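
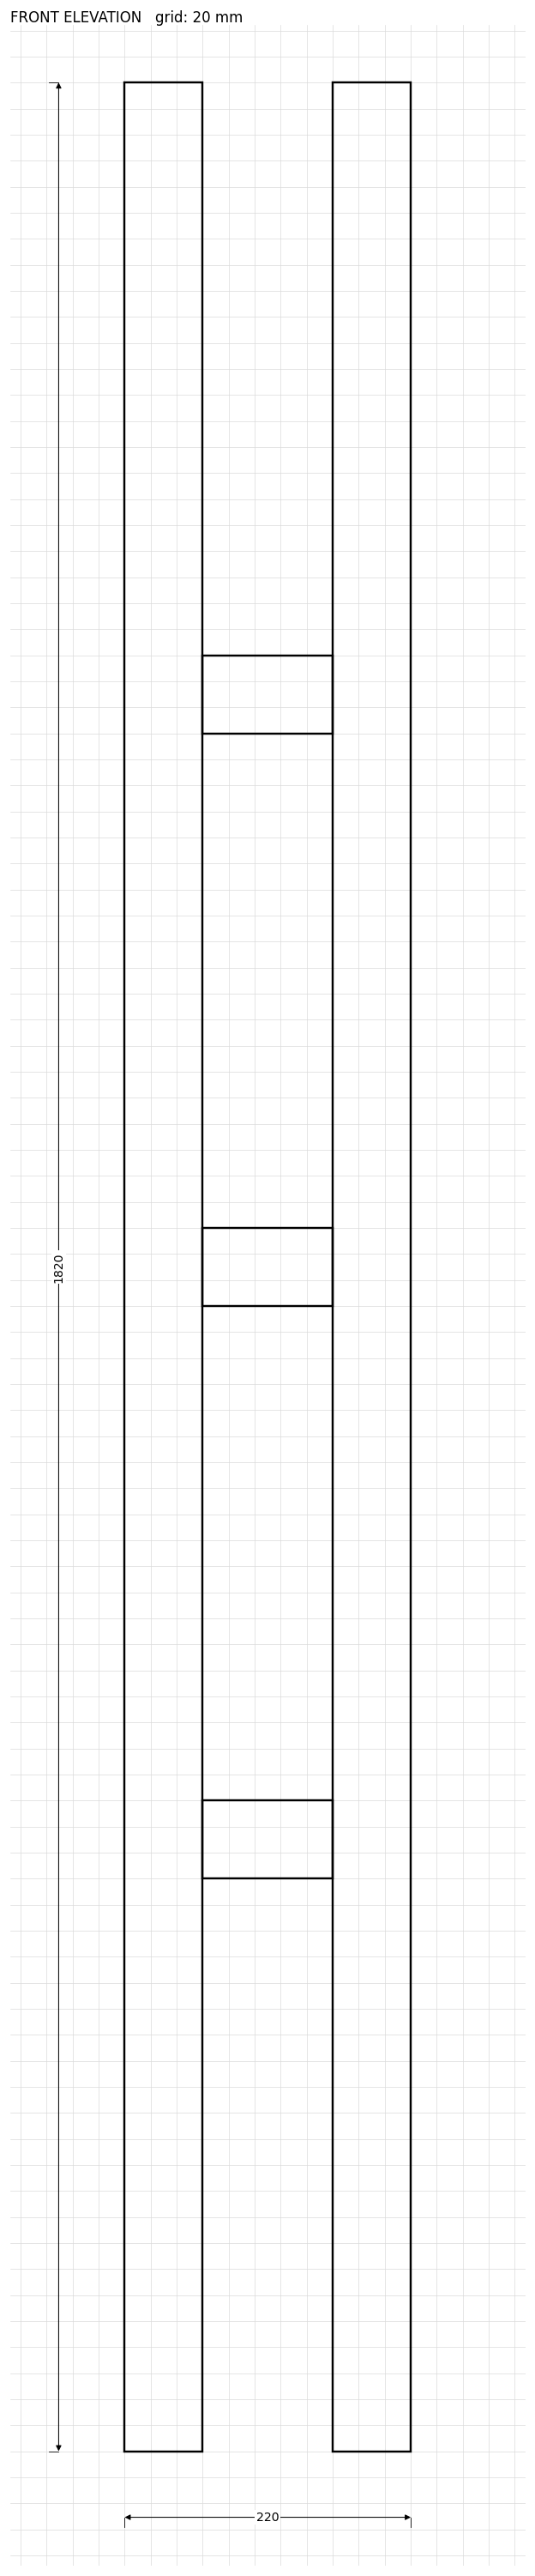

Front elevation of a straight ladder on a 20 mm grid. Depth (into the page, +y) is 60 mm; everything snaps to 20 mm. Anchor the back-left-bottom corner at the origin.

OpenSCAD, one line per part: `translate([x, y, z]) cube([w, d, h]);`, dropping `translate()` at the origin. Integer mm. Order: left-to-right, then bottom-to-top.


cube([60, 60, 1820]);
translate([60, 0, 440]) cube([100, 60, 60]);
translate([60, 0, 880]) cube([100, 60, 60]);
translate([60, 0, 1320]) cube([100, 60, 60]);
translate([160, 0, 0]) cube([60, 60, 1820]);


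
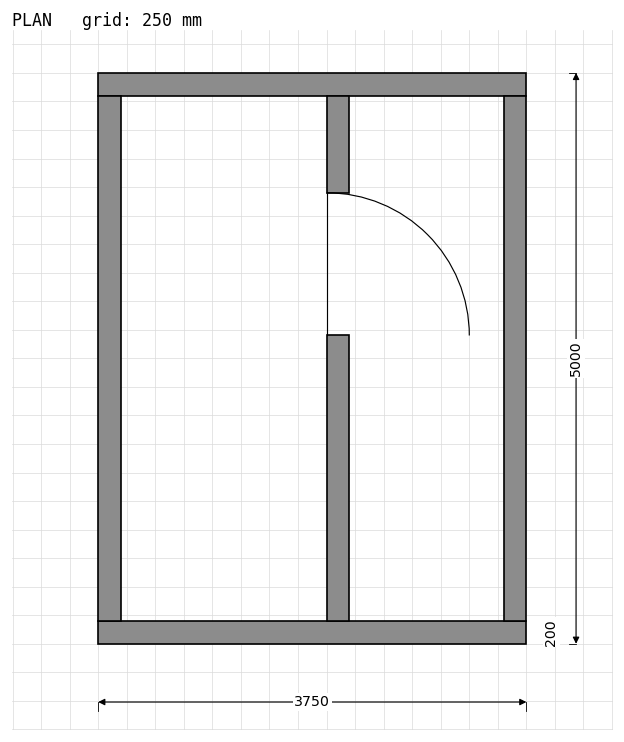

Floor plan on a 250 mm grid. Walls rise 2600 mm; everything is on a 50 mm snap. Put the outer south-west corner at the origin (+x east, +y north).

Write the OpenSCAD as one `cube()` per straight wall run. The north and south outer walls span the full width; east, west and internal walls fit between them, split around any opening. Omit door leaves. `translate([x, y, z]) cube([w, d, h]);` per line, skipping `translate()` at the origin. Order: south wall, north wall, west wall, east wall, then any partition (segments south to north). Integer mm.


cube([3750, 200, 2600]);
translate([0, 4800, 0]) cube([3750, 200, 2600]);
translate([0, 200, 0]) cube([200, 4600, 2600]);
translate([3550, 200, 0]) cube([200, 4600, 2600]);
translate([2000, 200, 0]) cube([200, 2500, 2600]);
translate([2000, 3950, 0]) cube([200, 850, 2600]);


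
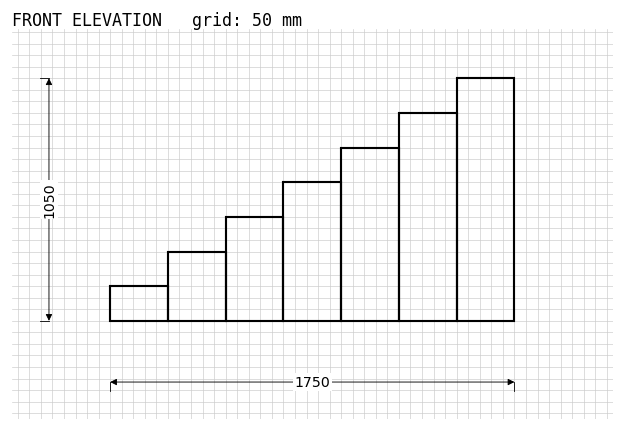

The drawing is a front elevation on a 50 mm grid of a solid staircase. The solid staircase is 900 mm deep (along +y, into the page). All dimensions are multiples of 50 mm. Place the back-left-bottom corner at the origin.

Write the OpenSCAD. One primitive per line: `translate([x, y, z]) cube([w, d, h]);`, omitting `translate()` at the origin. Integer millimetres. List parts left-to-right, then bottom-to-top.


cube([250, 900, 150]);
translate([250, 0, 0]) cube([250, 900, 300]);
translate([500, 0, 0]) cube([250, 900, 450]);
translate([750, 0, 0]) cube([250, 900, 600]);
translate([1000, 0, 0]) cube([250, 900, 750]);
translate([1250, 0, 0]) cube([250, 900, 900]);
translate([1500, 0, 0]) cube([250, 900, 1050]);


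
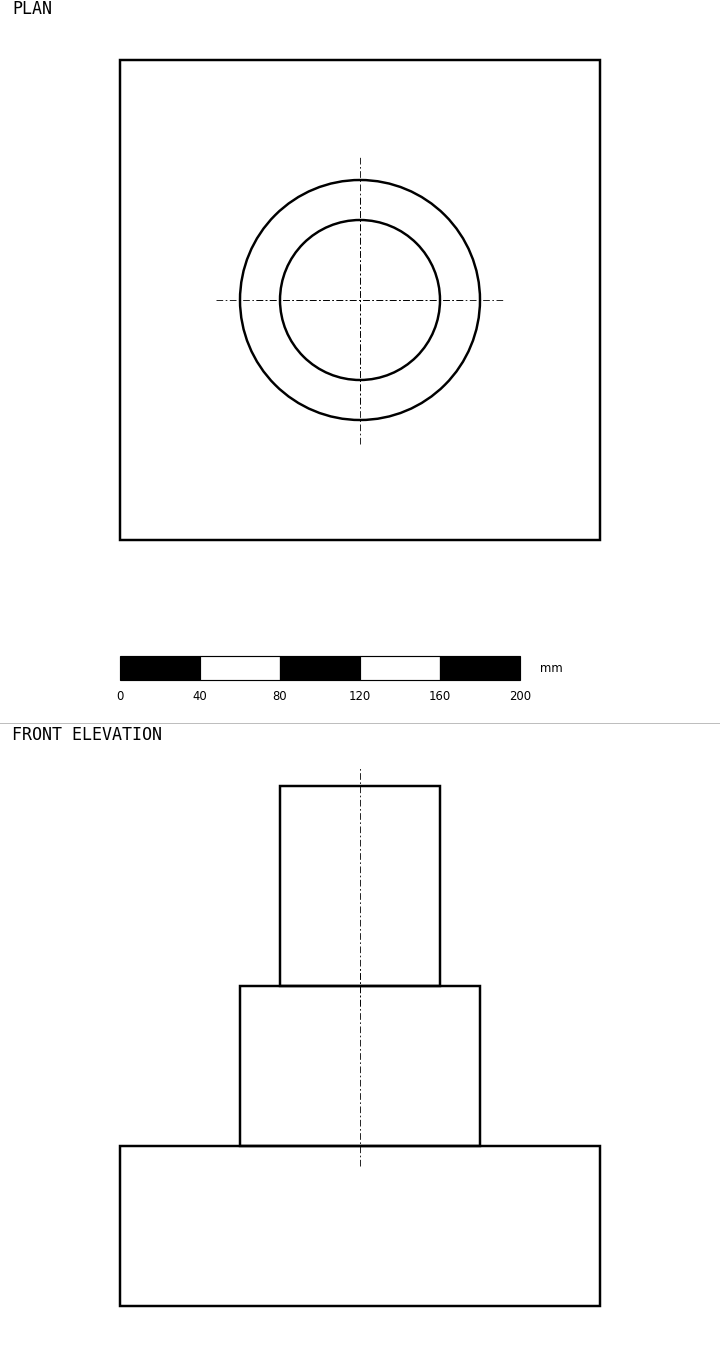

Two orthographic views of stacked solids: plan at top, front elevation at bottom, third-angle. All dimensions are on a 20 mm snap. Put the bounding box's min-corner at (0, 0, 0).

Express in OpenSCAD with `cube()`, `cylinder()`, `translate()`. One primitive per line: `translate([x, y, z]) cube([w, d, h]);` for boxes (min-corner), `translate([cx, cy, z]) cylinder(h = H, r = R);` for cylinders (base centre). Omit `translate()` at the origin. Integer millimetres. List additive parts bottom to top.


cube([240, 240, 80]);
translate([120, 120, 80]) cylinder(h = 80, r = 60);
translate([120, 120, 160]) cylinder(h = 100, r = 40);


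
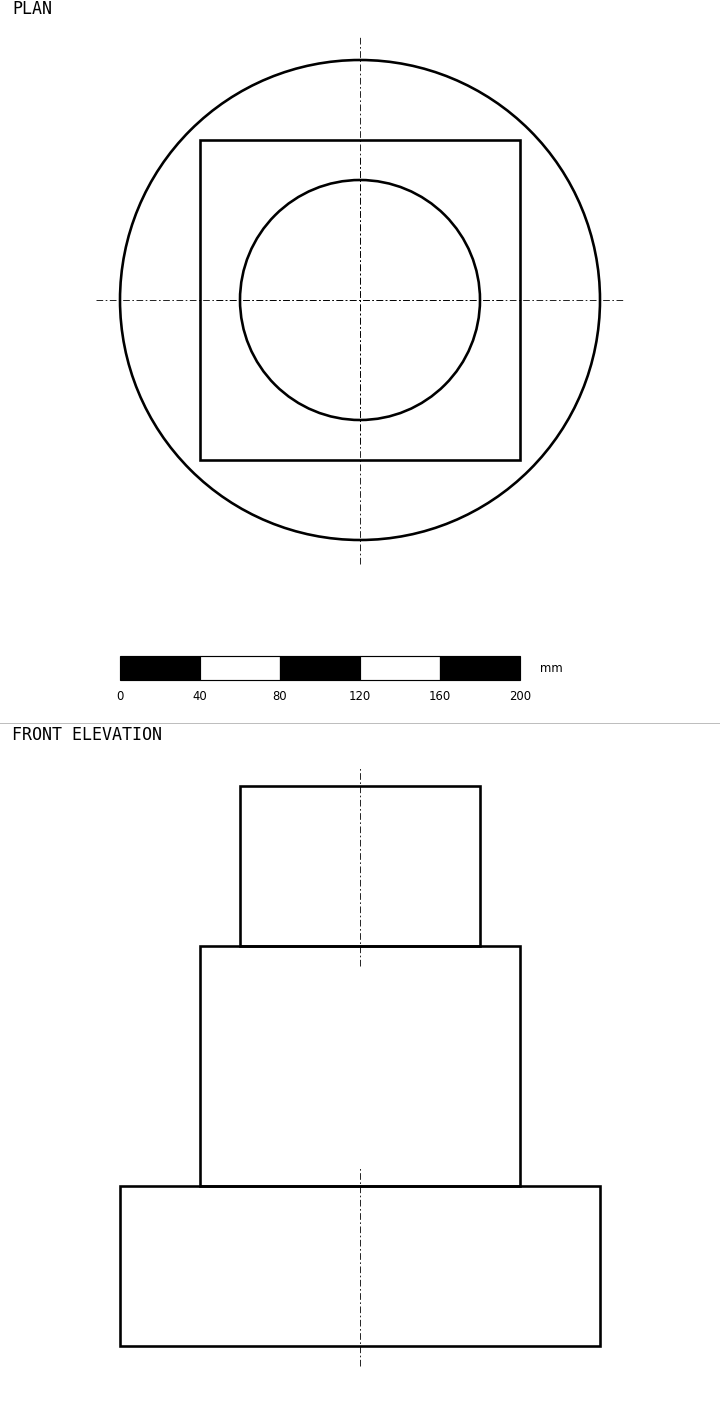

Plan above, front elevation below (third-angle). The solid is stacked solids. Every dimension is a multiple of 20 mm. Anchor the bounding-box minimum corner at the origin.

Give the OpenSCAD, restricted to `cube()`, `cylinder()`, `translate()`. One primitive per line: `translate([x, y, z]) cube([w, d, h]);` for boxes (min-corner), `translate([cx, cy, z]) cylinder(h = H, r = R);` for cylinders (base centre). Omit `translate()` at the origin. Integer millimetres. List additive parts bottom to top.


translate([120, 120, 0]) cylinder(h = 80, r = 120);
translate([40, 40, 80]) cube([160, 160, 120]);
translate([120, 120, 200]) cylinder(h = 80, r = 60);


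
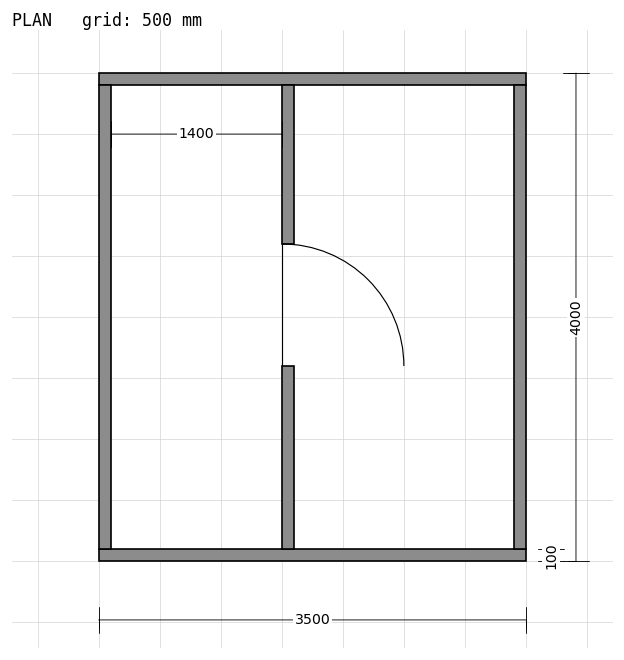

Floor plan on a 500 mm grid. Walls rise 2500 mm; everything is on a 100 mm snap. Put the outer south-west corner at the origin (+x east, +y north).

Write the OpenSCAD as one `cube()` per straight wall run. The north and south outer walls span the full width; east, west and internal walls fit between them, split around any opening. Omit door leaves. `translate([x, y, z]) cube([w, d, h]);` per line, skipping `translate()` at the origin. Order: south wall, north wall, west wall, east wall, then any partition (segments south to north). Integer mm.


cube([3500, 100, 2500]);
translate([0, 3900, 0]) cube([3500, 100, 2500]);
translate([0, 100, 0]) cube([100, 3800, 2500]);
translate([3400, 100, 0]) cube([100, 3800, 2500]);
translate([1500, 100, 0]) cube([100, 1500, 2500]);
translate([1500, 2600, 0]) cube([100, 1300, 2500]);


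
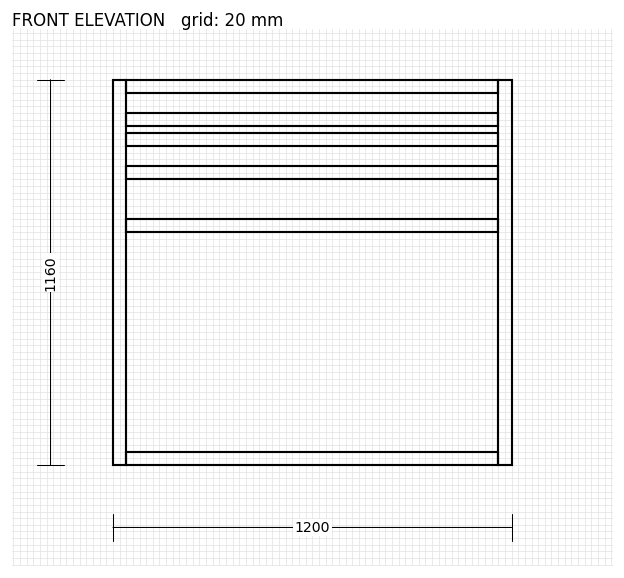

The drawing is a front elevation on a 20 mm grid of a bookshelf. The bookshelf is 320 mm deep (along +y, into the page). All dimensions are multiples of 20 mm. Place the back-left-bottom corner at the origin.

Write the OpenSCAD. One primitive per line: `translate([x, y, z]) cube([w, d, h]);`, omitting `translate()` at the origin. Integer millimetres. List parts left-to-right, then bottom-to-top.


cube([40, 320, 1160]);
translate([40, 0, 0]) cube([1120, 320, 40]);
translate([40, 0, 700]) cube([1120, 320, 40]);
translate([40, 0, 860]) cube([1120, 320, 40]);
translate([40, 0, 960]) cube([1120, 320, 40]);
translate([40, 0, 1020]) cube([1120, 320, 40]);
translate([40, 0, 1120]) cube([1120, 320, 40]);
translate([1160, 0, 0]) cube([40, 320, 1160]);


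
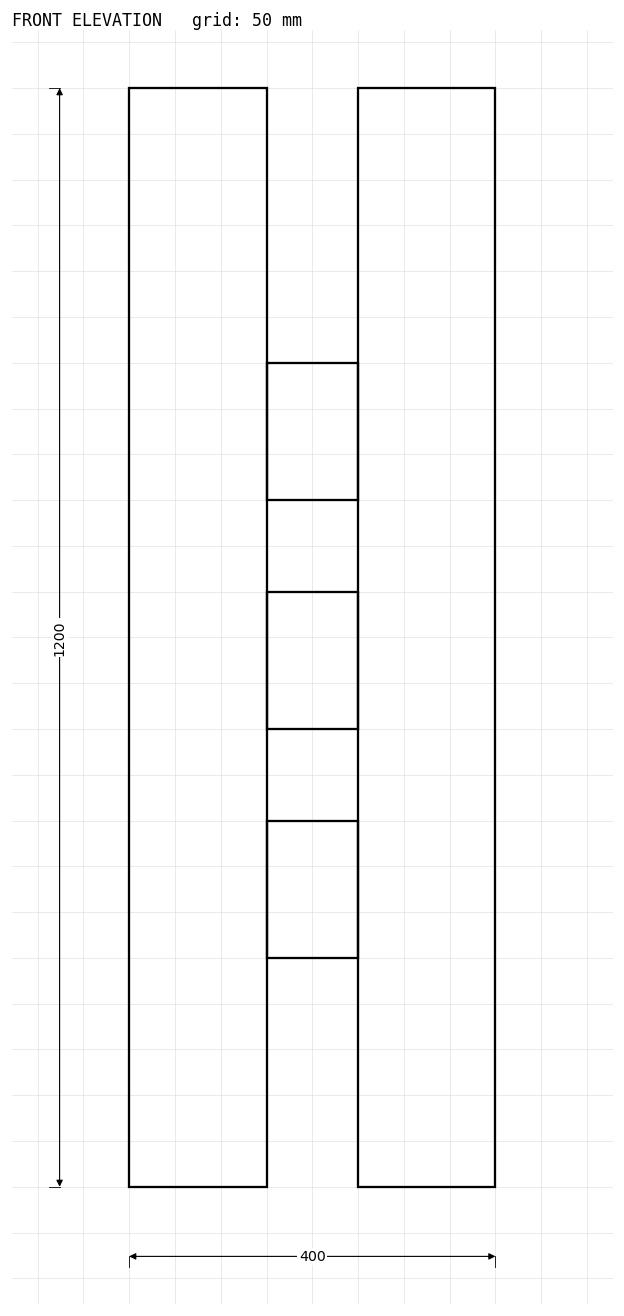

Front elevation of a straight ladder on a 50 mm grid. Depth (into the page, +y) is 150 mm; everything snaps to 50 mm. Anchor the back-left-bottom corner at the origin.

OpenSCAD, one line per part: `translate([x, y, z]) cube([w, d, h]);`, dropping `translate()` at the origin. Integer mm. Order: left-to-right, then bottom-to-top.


cube([150, 150, 1200]);
translate([150, 0, 250]) cube([100, 150, 150]);
translate([150, 0, 500]) cube([100, 150, 150]);
translate([150, 0, 750]) cube([100, 150, 150]);
translate([250, 0, 0]) cube([150, 150, 1200]);


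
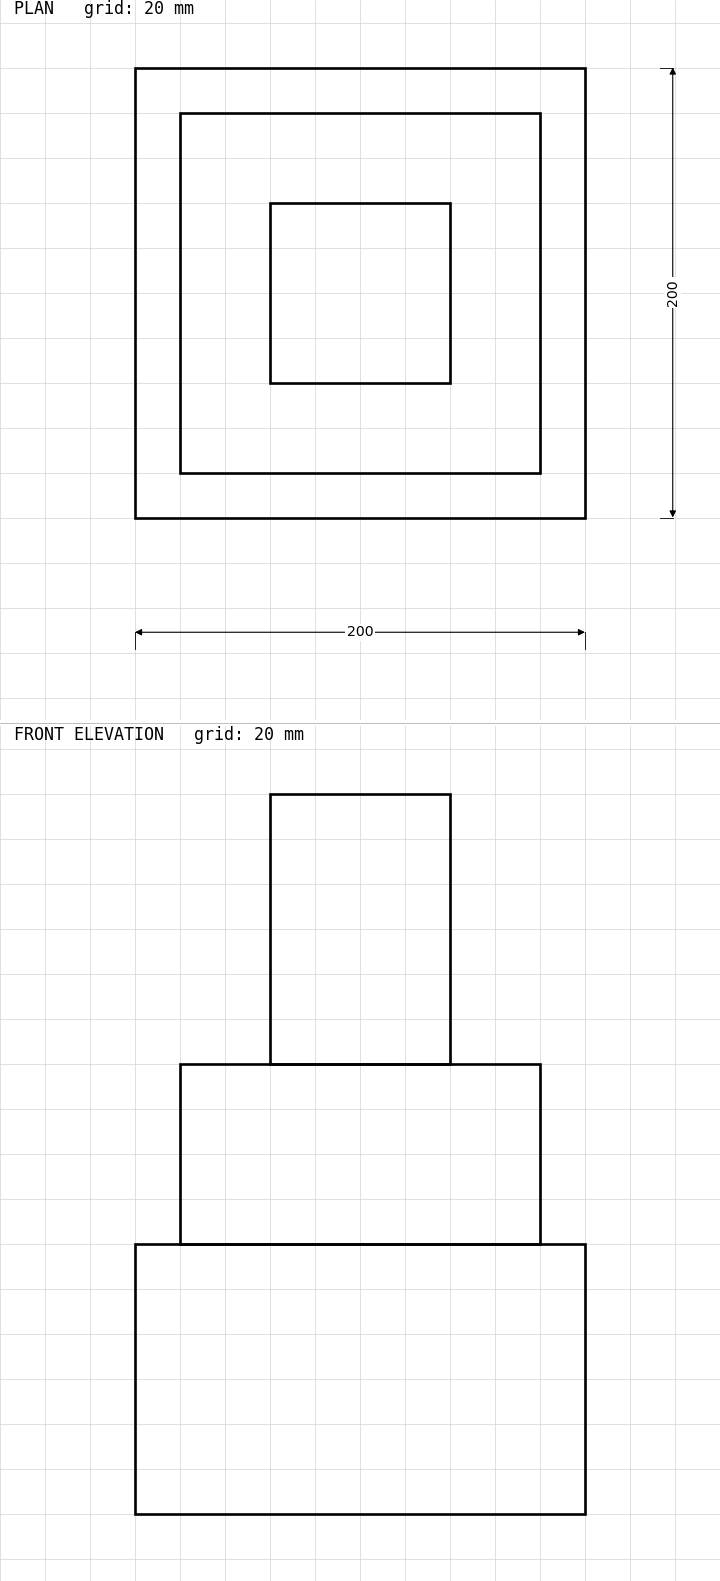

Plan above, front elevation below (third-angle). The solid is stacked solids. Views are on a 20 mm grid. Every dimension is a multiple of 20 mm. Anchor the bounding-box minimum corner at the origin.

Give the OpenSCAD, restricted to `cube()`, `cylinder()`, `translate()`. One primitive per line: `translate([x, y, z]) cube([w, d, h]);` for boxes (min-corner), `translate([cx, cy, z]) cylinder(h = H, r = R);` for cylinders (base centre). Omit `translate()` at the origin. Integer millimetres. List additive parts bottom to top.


cube([200, 200, 120]);
translate([20, 20, 120]) cube([160, 160, 80]);
translate([60, 60, 200]) cube([80, 80, 120]);


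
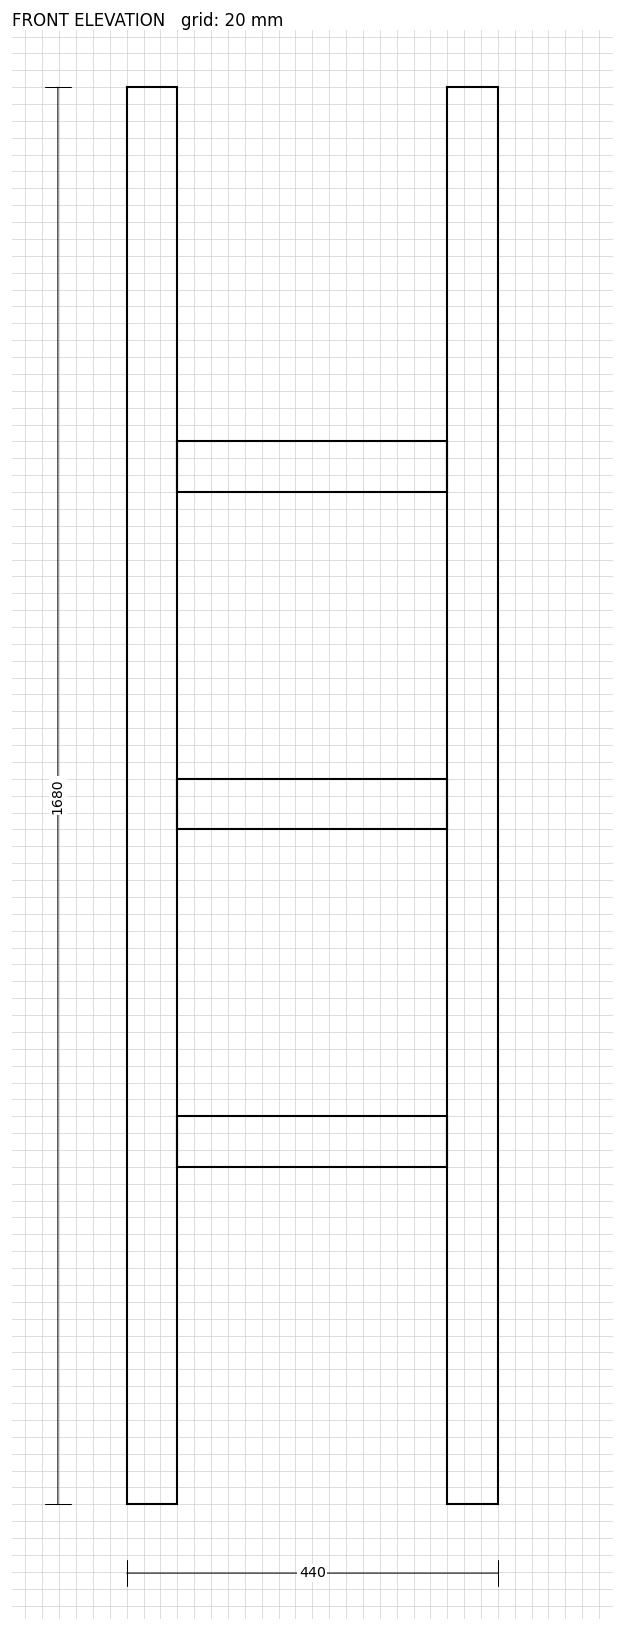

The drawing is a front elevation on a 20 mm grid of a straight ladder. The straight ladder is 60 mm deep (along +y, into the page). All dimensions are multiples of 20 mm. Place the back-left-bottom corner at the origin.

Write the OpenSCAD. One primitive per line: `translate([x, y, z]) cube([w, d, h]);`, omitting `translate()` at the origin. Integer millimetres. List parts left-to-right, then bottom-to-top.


cube([60, 60, 1680]);
translate([60, 0, 400]) cube([320, 60, 60]);
translate([60, 0, 800]) cube([320, 60, 60]);
translate([60, 0, 1200]) cube([320, 60, 60]);
translate([380, 0, 0]) cube([60, 60, 1680]);


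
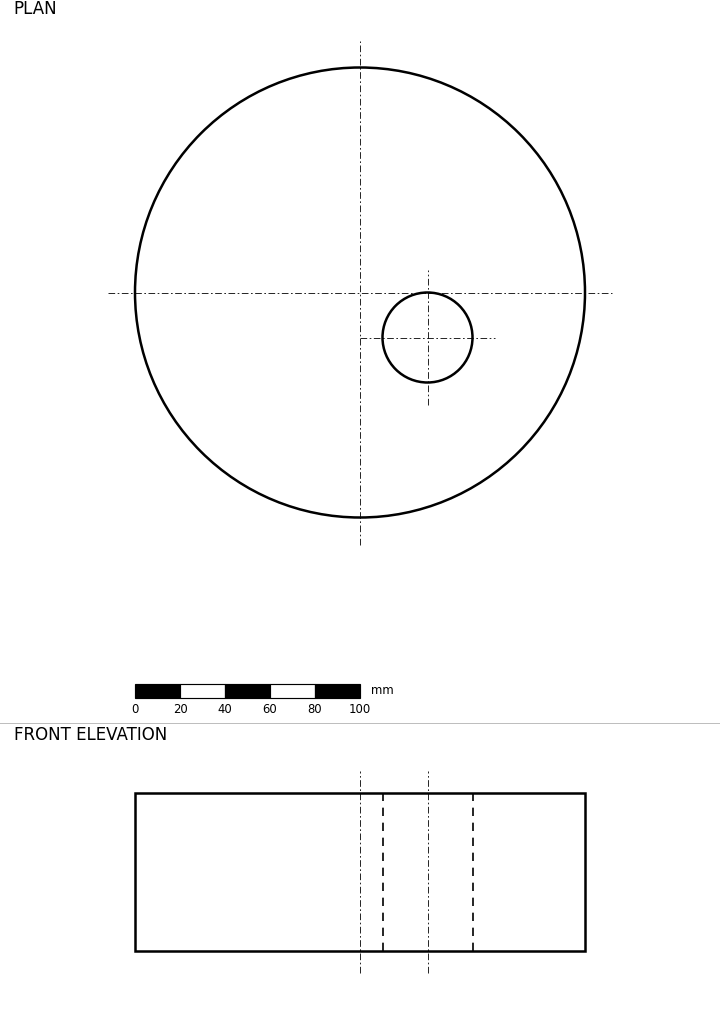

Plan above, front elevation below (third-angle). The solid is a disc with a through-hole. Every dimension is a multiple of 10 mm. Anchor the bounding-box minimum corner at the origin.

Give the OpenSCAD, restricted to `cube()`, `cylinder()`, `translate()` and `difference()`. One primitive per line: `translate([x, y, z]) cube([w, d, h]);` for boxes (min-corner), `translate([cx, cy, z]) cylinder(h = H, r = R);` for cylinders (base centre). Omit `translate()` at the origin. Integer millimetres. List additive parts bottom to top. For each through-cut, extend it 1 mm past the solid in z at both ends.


difference() {
  translate([100, 100, 0]) cylinder(h = 70, r = 100);
  translate([130, 80, -1]) cylinder(h = 72, r = 20);
}


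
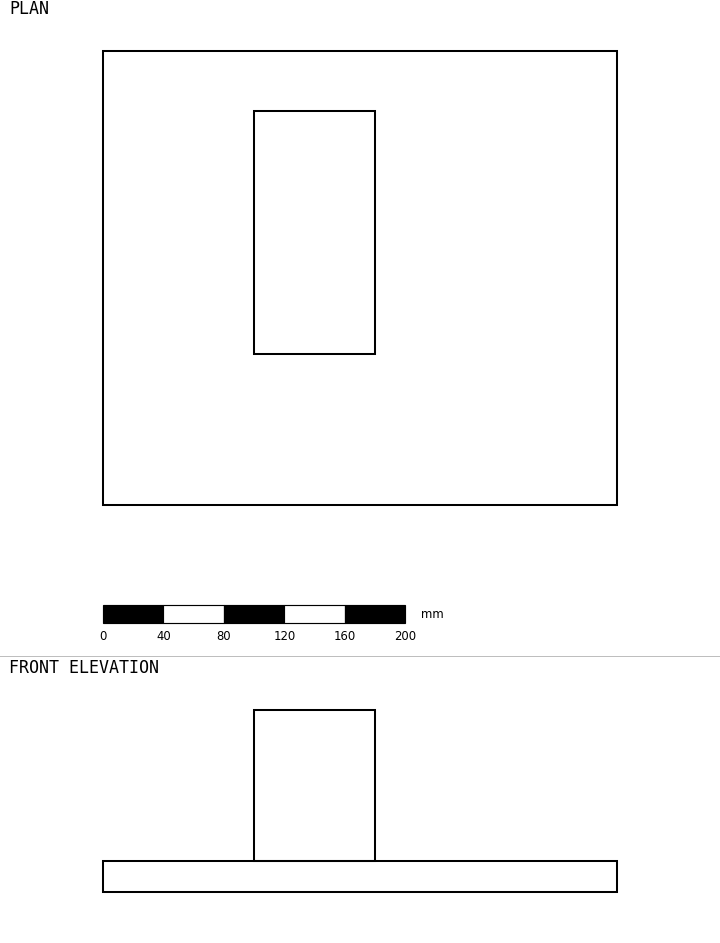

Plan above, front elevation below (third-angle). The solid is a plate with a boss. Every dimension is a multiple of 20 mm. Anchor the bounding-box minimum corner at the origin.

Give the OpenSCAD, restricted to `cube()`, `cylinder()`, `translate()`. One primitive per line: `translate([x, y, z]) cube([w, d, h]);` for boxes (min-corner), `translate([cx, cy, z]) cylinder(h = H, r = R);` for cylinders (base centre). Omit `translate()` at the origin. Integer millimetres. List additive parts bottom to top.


cube([340, 300, 20]);
translate([100, 100, 20]) cube([80, 160, 100]);


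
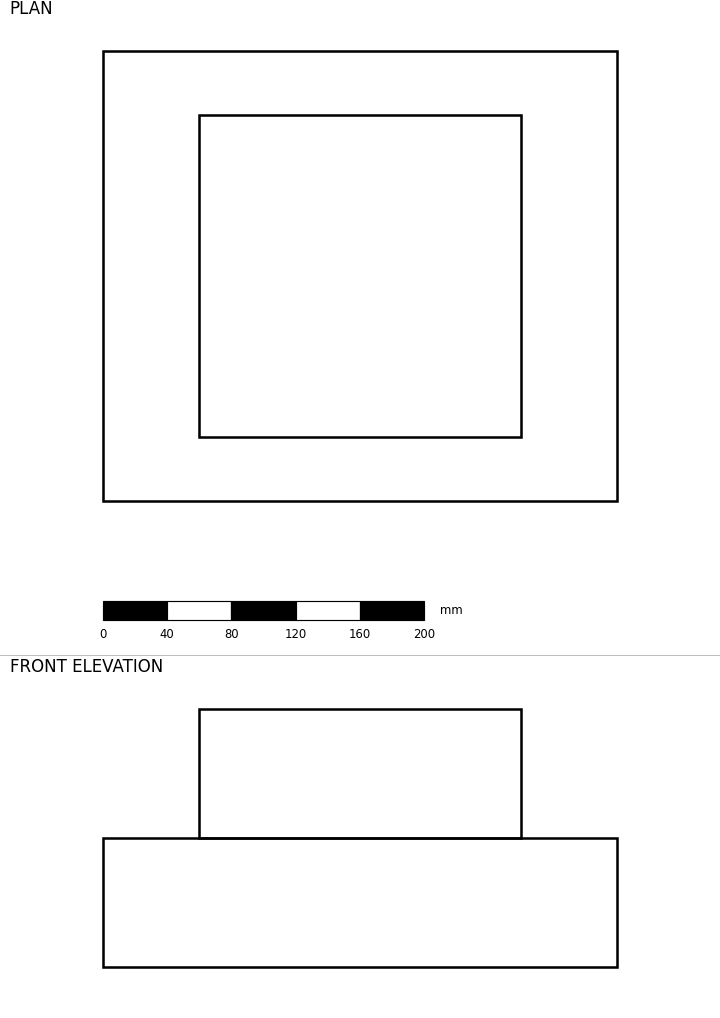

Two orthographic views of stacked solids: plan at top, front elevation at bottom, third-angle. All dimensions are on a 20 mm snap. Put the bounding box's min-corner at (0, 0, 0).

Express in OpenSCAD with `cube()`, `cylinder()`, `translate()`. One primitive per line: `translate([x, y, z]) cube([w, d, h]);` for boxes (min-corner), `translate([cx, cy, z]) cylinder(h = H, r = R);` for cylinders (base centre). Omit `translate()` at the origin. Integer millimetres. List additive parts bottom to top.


cube([320, 280, 80]);
translate([60, 40, 80]) cube([200, 200, 80]);


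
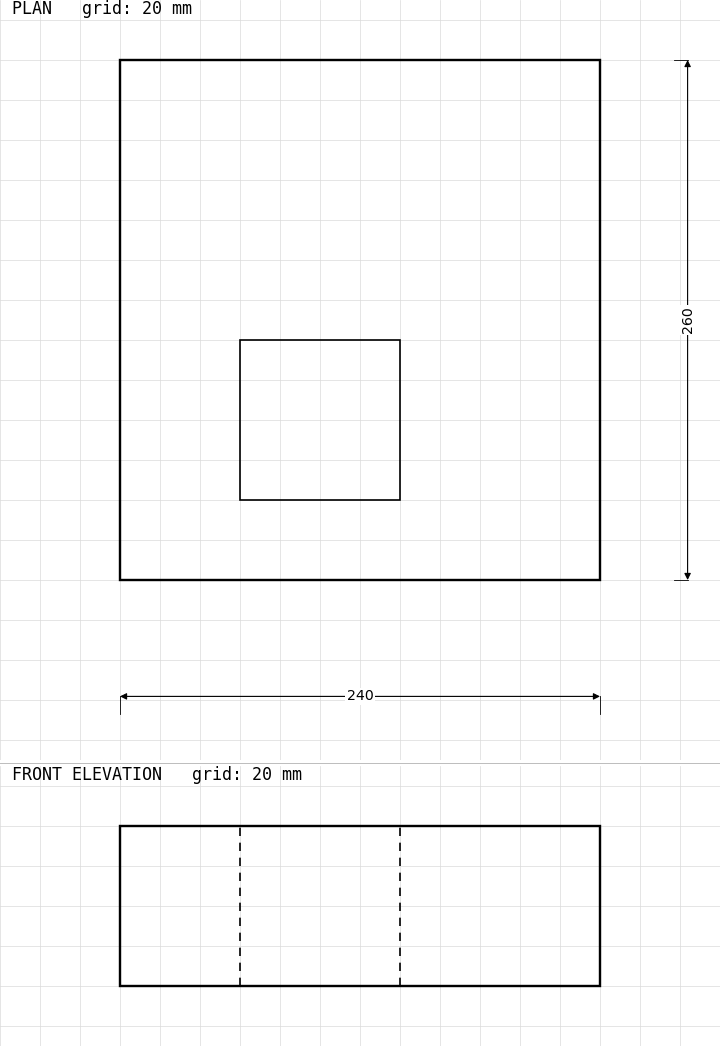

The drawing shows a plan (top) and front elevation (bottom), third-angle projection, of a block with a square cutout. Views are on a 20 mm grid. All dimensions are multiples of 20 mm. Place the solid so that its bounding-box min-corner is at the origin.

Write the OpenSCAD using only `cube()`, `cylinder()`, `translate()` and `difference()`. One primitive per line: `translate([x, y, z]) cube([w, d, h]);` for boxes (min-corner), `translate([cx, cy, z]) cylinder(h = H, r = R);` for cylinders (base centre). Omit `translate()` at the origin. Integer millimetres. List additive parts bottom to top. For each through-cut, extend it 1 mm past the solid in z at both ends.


difference() {
  cube([240, 260, 80]);
  translate([60, 40, -1]) cube([80, 80, 82]);
}


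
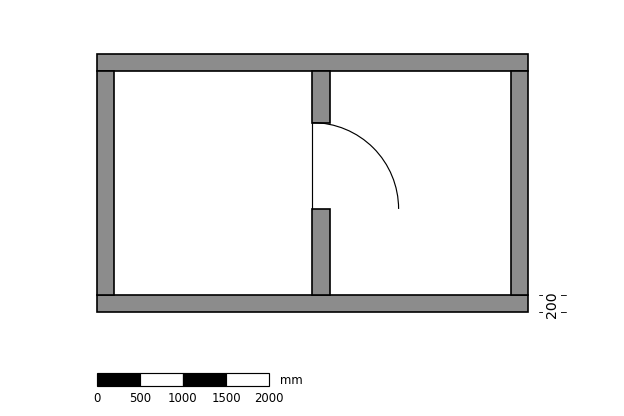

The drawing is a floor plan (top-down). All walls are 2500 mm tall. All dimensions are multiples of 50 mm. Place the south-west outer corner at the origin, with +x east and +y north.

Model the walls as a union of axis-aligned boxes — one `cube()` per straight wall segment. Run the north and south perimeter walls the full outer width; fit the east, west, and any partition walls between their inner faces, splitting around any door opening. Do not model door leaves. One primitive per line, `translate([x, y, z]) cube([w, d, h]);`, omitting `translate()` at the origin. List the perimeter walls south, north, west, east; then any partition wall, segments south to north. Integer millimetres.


cube([5000, 200, 2500]);
translate([0, 2800, 0]) cube([5000, 200, 2500]);
translate([0, 200, 0]) cube([200, 2600, 2500]);
translate([4800, 200, 0]) cube([200, 2600, 2500]);
translate([2500, 200, 0]) cube([200, 1000, 2500]);
translate([2500, 2200, 0]) cube([200, 600, 2500]);


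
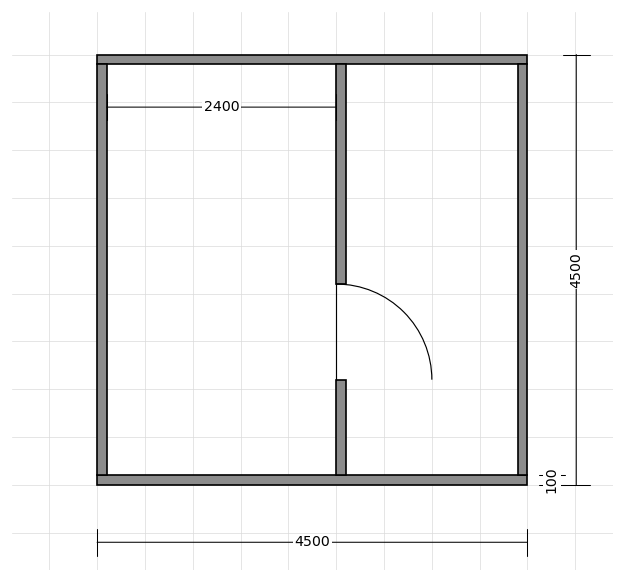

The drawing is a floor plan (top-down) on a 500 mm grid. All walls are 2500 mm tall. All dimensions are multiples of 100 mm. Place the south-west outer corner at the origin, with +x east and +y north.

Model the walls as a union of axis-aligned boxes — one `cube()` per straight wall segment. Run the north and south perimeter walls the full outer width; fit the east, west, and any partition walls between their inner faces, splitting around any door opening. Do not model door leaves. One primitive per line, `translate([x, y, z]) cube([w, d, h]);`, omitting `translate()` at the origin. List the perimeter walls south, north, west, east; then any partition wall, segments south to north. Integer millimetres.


cube([4500, 100, 2500]);
translate([0, 4400, 0]) cube([4500, 100, 2500]);
translate([0, 100, 0]) cube([100, 4300, 2500]);
translate([4400, 100, 0]) cube([100, 4300, 2500]);
translate([2500, 100, 0]) cube([100, 1000, 2500]);
translate([2500, 2100, 0]) cube([100, 2300, 2500]);


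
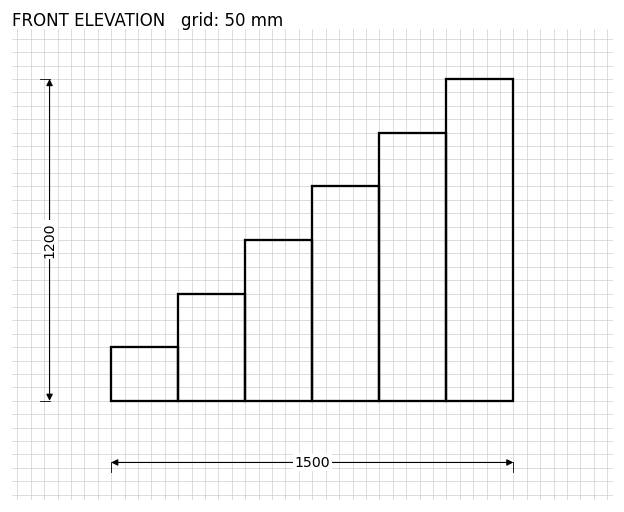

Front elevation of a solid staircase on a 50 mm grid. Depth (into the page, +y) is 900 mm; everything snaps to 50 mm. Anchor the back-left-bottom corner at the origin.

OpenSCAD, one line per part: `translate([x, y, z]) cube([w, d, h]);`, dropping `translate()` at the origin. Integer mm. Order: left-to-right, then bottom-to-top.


cube([250, 900, 200]);
translate([250, 0, 0]) cube([250, 900, 400]);
translate([500, 0, 0]) cube([250, 900, 600]);
translate([750, 0, 0]) cube([250, 900, 800]);
translate([1000, 0, 0]) cube([250, 900, 1000]);
translate([1250, 0, 0]) cube([250, 900, 1200]);


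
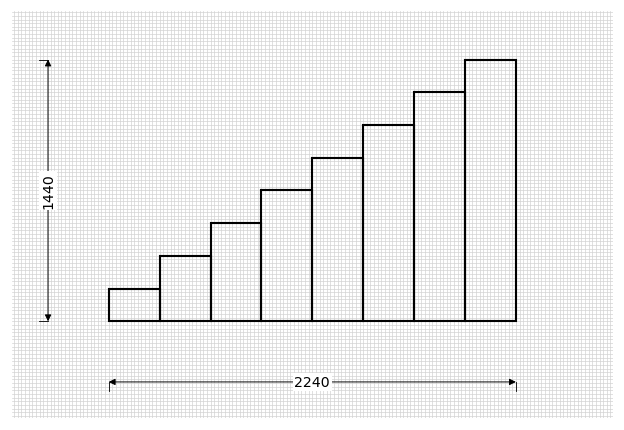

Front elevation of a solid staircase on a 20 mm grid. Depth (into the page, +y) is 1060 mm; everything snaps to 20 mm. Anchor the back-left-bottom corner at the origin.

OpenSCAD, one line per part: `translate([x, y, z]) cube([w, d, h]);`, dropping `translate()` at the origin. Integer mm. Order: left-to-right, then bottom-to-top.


cube([280, 1060, 180]);
translate([280, 0, 0]) cube([280, 1060, 360]);
translate([560, 0, 0]) cube([280, 1060, 540]);
translate([840, 0, 0]) cube([280, 1060, 720]);
translate([1120, 0, 0]) cube([280, 1060, 900]);
translate([1400, 0, 0]) cube([280, 1060, 1080]);
translate([1680, 0, 0]) cube([280, 1060, 1260]);
translate([1960, 0, 0]) cube([280, 1060, 1440]);


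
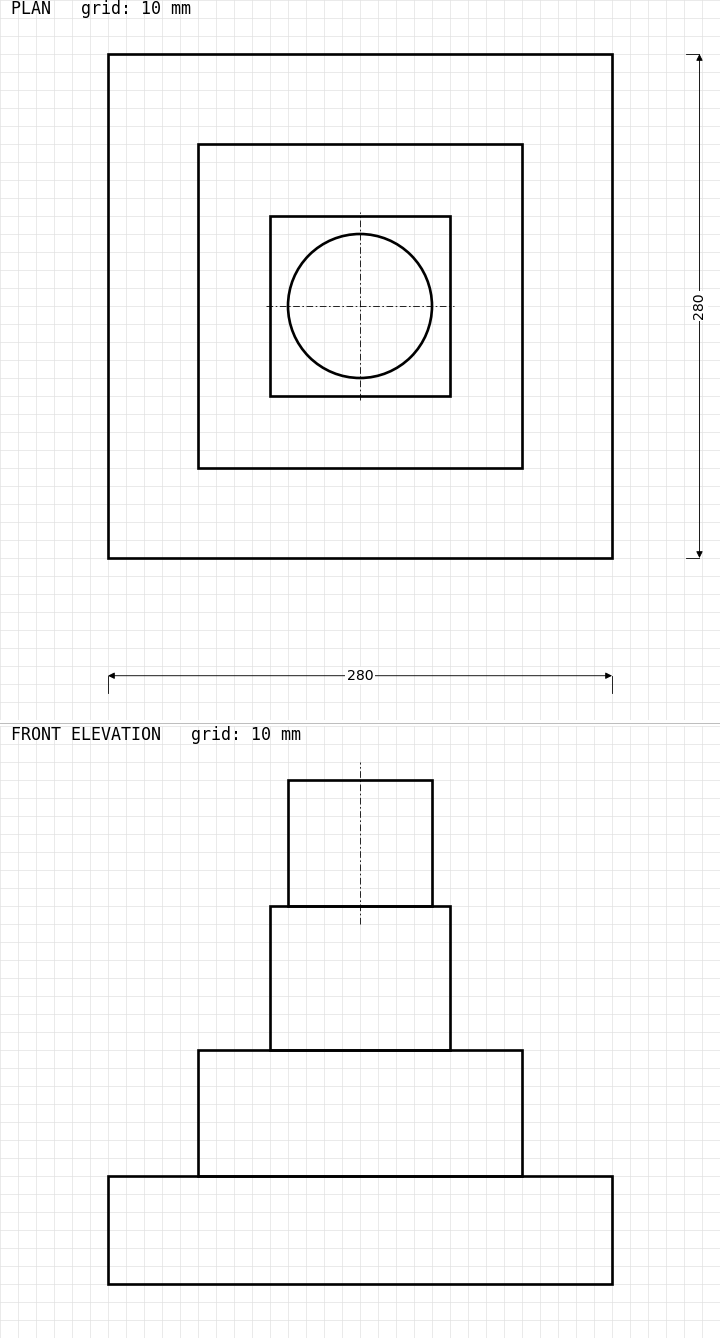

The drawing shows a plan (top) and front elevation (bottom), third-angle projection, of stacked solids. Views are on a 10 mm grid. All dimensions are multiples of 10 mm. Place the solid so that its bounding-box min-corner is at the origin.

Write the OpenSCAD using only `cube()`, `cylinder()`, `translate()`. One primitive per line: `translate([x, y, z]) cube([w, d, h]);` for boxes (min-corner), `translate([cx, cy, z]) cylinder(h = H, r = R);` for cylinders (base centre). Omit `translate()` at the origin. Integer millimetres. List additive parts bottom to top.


cube([280, 280, 60]);
translate([50, 50, 60]) cube([180, 180, 70]);
translate([90, 90, 130]) cube([100, 100, 80]);
translate([140, 140, 210]) cylinder(h = 70, r = 40);


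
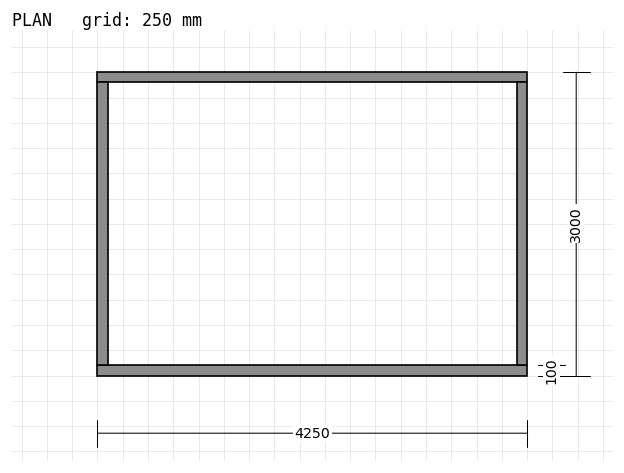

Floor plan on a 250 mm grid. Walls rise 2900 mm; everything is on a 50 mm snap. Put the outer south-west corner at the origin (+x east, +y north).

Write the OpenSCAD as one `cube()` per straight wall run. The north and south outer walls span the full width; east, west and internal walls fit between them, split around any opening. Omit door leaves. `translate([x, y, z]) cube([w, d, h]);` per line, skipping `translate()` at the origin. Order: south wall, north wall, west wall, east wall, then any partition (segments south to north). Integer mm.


cube([4250, 100, 2900]);
translate([0, 2900, 0]) cube([4250, 100, 2900]);
translate([0, 100, 0]) cube([100, 2800, 2900]);
translate([4150, 100, 0]) cube([100, 2800, 2900]);


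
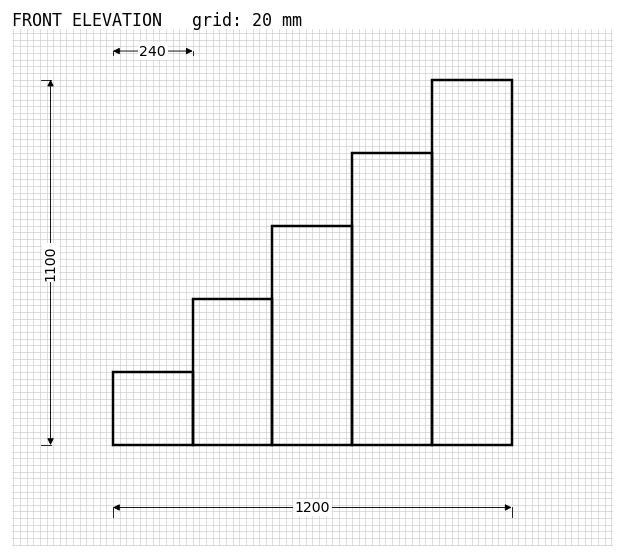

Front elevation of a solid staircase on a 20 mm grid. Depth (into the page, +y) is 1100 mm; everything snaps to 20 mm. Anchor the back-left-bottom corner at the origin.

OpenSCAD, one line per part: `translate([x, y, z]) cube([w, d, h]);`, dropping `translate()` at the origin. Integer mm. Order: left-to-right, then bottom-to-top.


cube([240, 1100, 220]);
translate([240, 0, 0]) cube([240, 1100, 440]);
translate([480, 0, 0]) cube([240, 1100, 660]);
translate([720, 0, 0]) cube([240, 1100, 880]);
translate([960, 0, 0]) cube([240, 1100, 1100]);


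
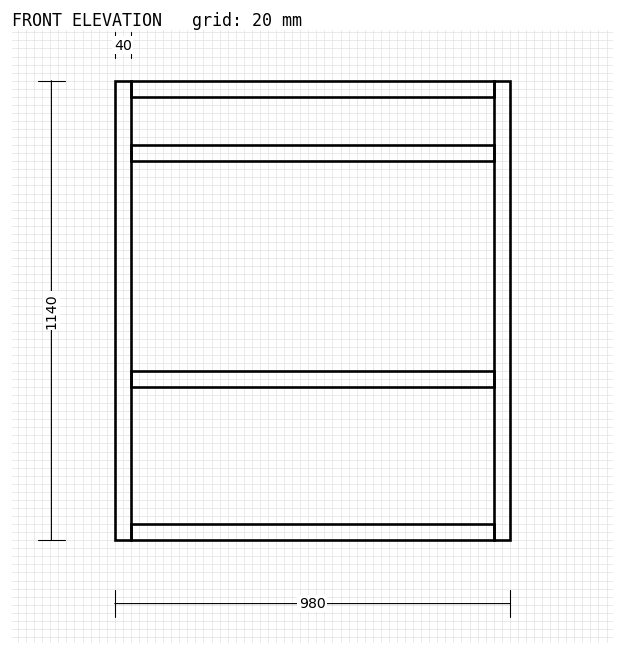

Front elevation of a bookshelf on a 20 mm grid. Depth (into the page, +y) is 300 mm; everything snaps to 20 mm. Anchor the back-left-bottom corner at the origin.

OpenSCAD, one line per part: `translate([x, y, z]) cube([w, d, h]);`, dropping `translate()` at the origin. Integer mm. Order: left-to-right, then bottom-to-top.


cube([40, 300, 1140]);
translate([40, 0, 0]) cube([900, 300, 40]);
translate([40, 0, 380]) cube([900, 300, 40]);
translate([40, 0, 940]) cube([900, 300, 40]);
translate([40, 0, 1100]) cube([900, 300, 40]);
translate([940, 0, 0]) cube([40, 300, 1140]);


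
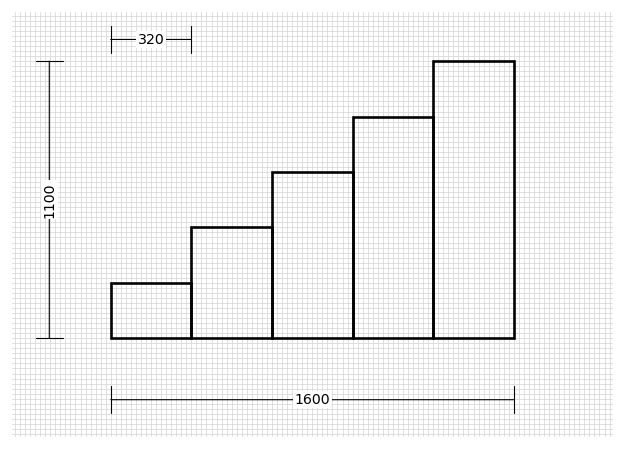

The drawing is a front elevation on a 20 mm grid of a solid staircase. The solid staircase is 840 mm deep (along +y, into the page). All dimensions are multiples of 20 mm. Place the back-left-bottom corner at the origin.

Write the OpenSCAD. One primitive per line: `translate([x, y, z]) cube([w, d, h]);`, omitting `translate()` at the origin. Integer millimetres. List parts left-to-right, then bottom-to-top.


cube([320, 840, 220]);
translate([320, 0, 0]) cube([320, 840, 440]);
translate([640, 0, 0]) cube([320, 840, 660]);
translate([960, 0, 0]) cube([320, 840, 880]);
translate([1280, 0, 0]) cube([320, 840, 1100]);


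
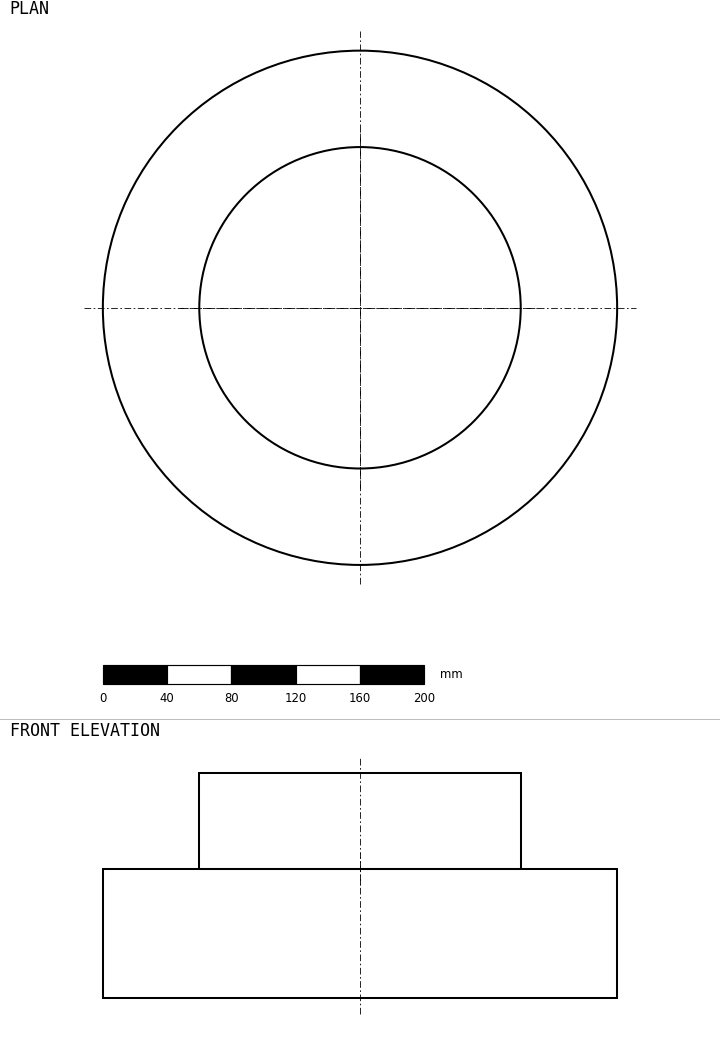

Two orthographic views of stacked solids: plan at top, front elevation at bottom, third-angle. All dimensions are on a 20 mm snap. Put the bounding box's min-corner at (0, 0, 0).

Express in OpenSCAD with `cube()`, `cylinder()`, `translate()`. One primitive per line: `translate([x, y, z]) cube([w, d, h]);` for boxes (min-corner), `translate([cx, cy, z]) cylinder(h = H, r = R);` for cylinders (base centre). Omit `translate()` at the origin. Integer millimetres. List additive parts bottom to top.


translate([160, 160, 0]) cylinder(h = 80, r = 160);
translate([160, 160, 80]) cylinder(h = 60, r = 100);


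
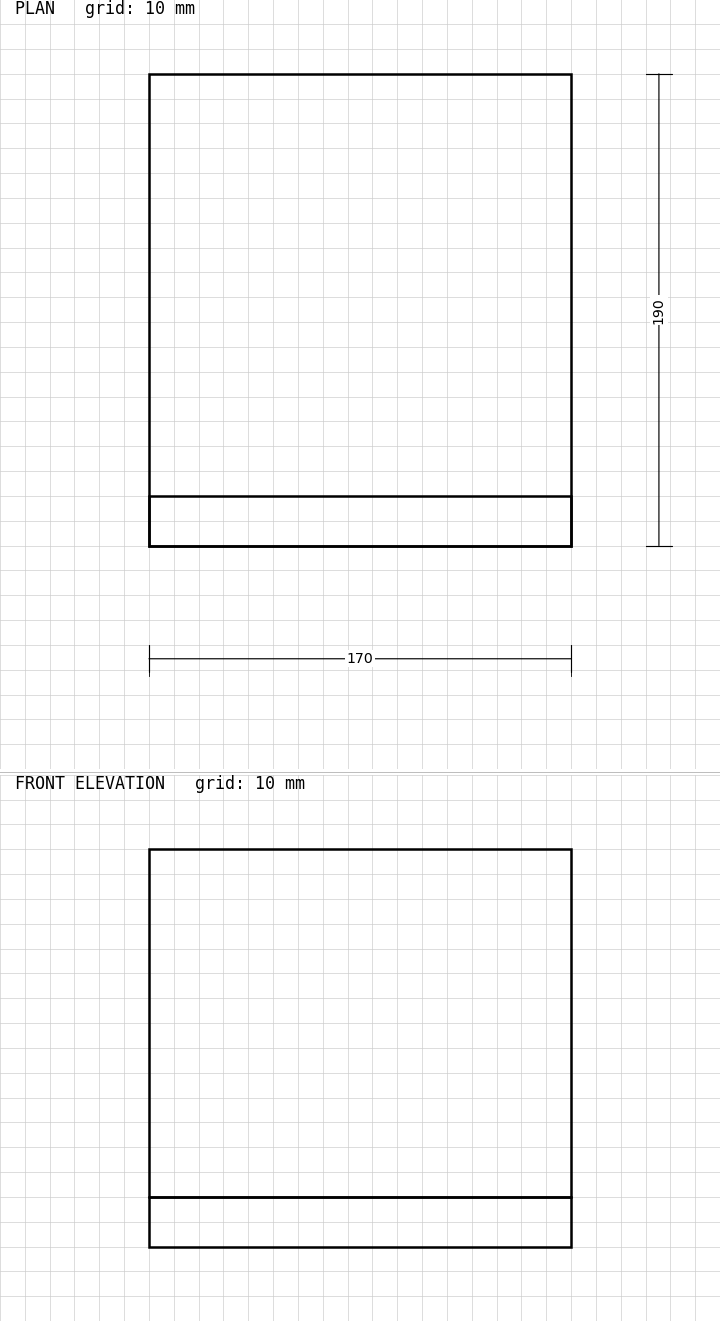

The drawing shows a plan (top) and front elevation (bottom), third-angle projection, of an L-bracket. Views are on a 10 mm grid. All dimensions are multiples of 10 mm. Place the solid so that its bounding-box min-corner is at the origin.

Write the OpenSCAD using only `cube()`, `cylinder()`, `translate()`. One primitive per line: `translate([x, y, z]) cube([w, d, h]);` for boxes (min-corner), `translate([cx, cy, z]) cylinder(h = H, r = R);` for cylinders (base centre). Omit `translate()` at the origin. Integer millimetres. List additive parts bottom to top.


cube([170, 190, 20]);
translate([0, 0, 20]) cube([170, 20, 140]);


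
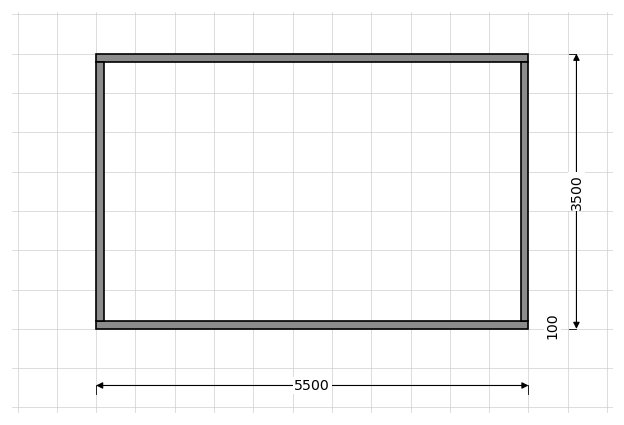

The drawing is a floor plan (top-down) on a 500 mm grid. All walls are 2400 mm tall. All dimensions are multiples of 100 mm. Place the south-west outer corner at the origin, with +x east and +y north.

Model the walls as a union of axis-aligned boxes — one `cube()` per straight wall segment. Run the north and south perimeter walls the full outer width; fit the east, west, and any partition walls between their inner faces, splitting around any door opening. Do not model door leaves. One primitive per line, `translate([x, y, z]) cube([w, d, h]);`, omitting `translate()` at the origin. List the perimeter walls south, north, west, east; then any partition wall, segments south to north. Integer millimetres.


cube([5500, 100, 2400]);
translate([0, 3400, 0]) cube([5500, 100, 2400]);
translate([0, 100, 0]) cube([100, 3300, 2400]);
translate([5400, 100, 0]) cube([100, 3300, 2400]);


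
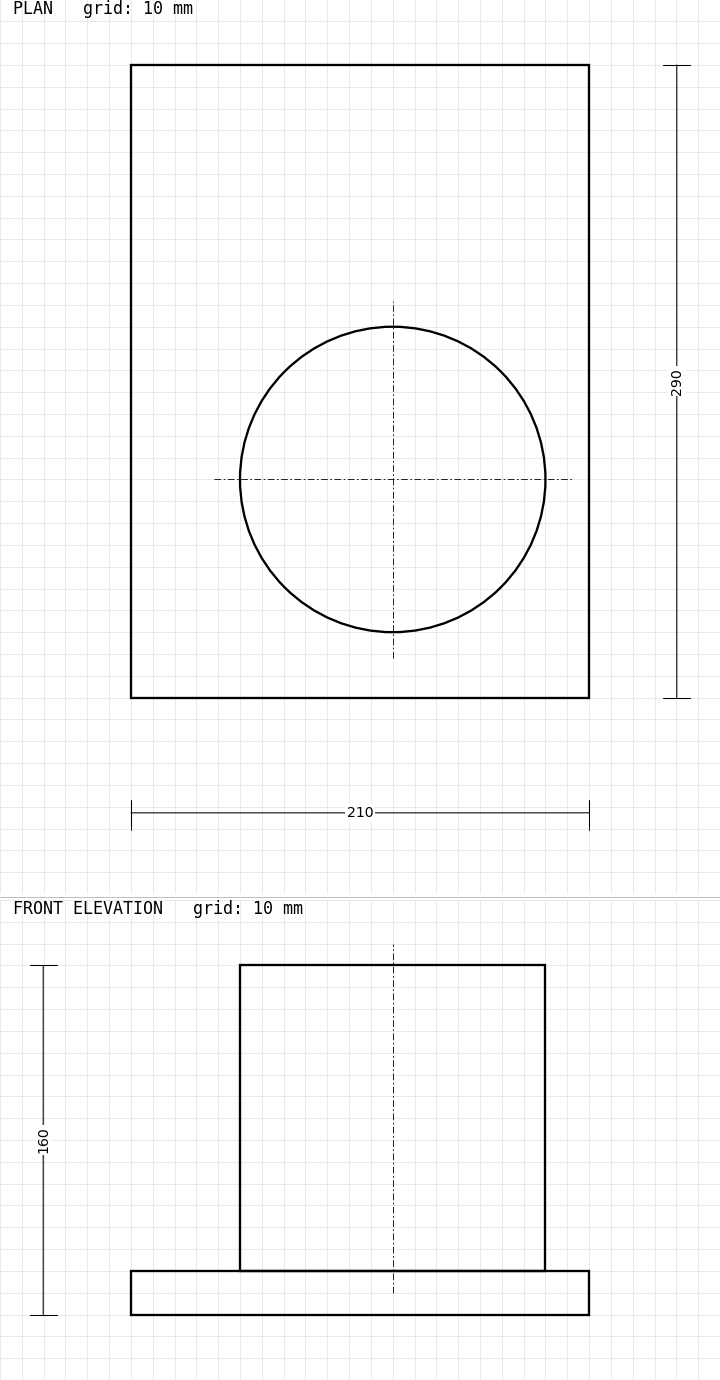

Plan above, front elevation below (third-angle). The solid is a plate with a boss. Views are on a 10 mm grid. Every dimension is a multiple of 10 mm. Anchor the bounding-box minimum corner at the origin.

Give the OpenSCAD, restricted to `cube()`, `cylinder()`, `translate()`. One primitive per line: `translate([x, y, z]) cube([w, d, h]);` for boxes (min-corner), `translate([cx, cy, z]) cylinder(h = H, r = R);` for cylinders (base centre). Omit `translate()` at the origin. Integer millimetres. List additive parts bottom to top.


cube([210, 290, 20]);
translate([120, 100, 20]) cylinder(h = 140, r = 70);


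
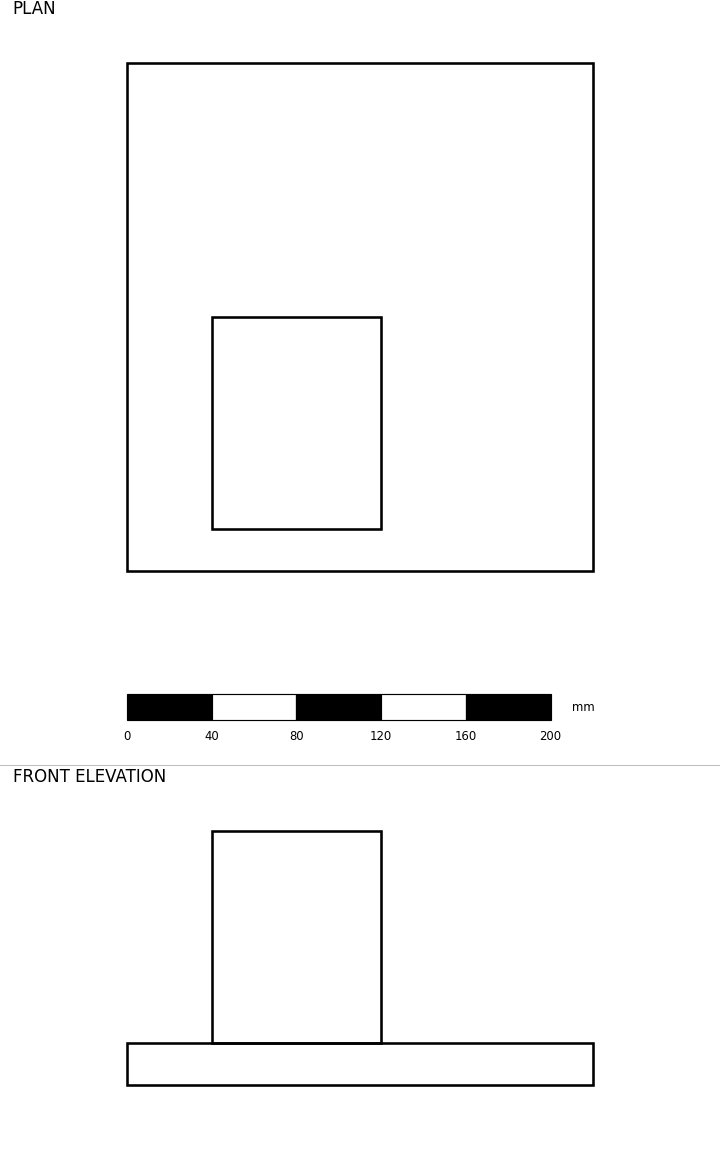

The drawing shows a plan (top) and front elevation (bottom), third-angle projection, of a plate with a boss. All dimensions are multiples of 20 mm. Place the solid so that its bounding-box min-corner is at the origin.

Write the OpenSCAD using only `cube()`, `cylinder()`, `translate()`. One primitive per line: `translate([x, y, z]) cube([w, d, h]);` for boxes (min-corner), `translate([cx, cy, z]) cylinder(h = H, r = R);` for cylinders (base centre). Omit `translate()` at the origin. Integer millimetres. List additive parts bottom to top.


cube([220, 240, 20]);
translate([40, 20, 20]) cube([80, 100, 100]);


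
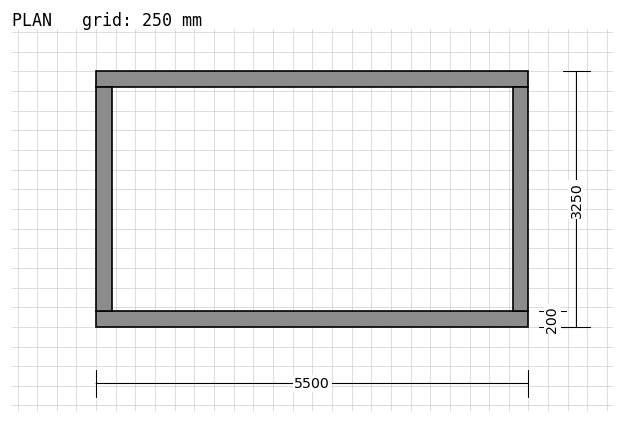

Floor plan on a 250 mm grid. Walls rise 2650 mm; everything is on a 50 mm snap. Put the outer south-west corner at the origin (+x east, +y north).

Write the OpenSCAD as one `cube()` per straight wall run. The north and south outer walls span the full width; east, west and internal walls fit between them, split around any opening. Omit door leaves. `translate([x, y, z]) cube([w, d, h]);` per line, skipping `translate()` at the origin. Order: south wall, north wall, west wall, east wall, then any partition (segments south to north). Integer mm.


cube([5500, 200, 2650]);
translate([0, 3050, 0]) cube([5500, 200, 2650]);
translate([0, 200, 0]) cube([200, 2850, 2650]);
translate([5300, 200, 0]) cube([200, 2850, 2650]);


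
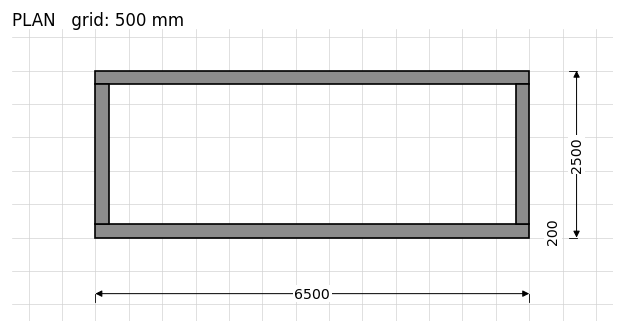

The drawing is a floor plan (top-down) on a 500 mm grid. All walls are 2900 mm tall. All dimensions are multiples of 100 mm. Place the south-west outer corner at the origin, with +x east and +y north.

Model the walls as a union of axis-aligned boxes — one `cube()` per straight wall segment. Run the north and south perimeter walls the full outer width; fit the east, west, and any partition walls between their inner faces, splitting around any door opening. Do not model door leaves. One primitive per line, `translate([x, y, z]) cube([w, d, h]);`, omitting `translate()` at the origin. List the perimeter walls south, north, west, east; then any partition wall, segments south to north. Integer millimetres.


cube([6500, 200, 2900]);
translate([0, 2300, 0]) cube([6500, 200, 2900]);
translate([0, 200, 0]) cube([200, 2100, 2900]);
translate([6300, 200, 0]) cube([200, 2100, 2900]);


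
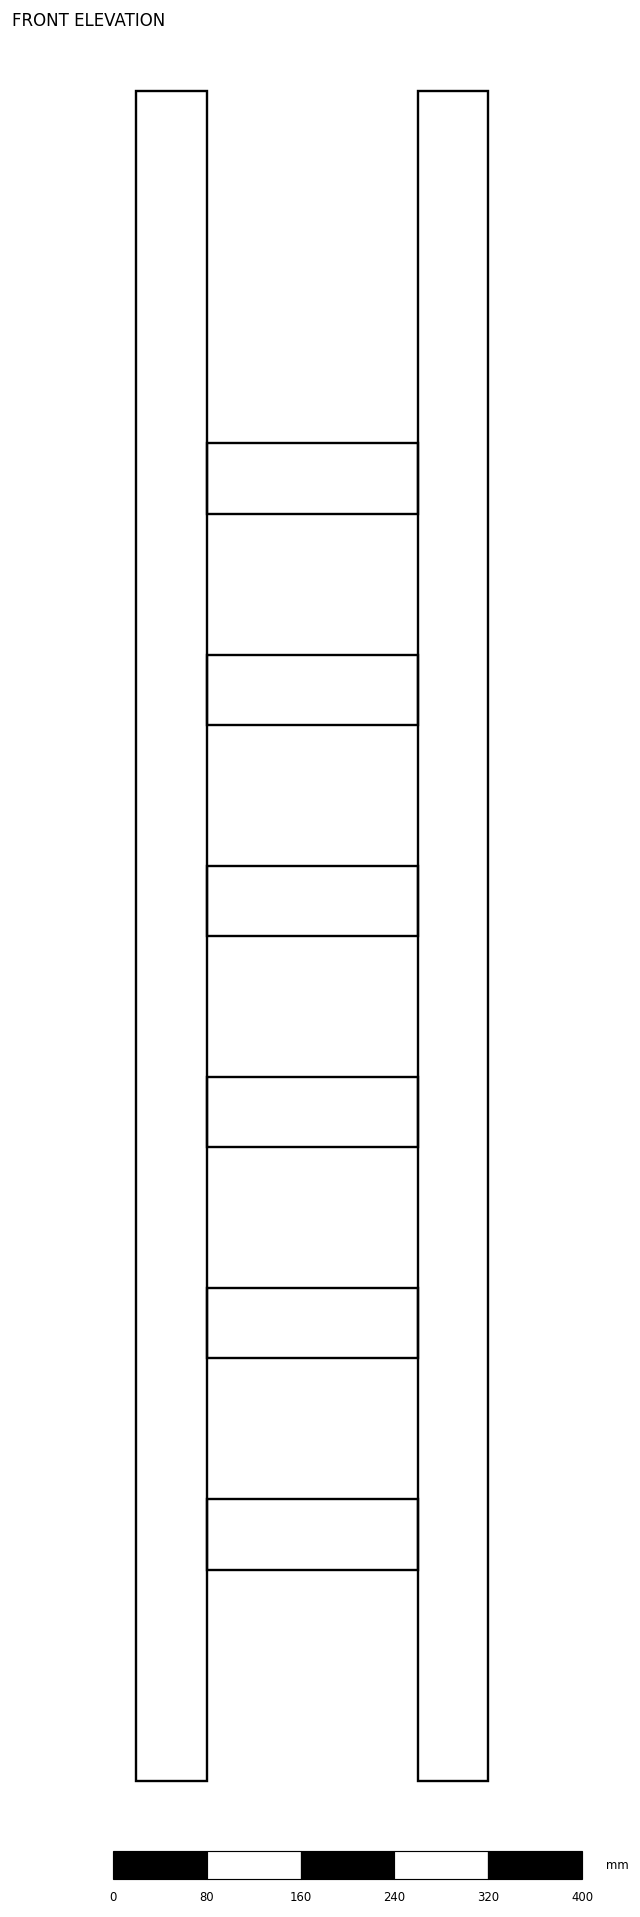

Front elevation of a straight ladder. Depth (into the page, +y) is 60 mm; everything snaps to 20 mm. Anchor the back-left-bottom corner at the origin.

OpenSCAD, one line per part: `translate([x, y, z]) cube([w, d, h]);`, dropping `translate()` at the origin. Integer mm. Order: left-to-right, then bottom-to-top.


cube([60, 60, 1440]);
translate([60, 0, 180]) cube([180, 60, 60]);
translate([60, 0, 360]) cube([180, 60, 60]);
translate([60, 0, 540]) cube([180, 60, 60]);
translate([60, 0, 720]) cube([180, 60, 60]);
translate([60, 0, 900]) cube([180, 60, 60]);
translate([60, 0, 1080]) cube([180, 60, 60]);
translate([240, 0, 0]) cube([60, 60, 1440]);


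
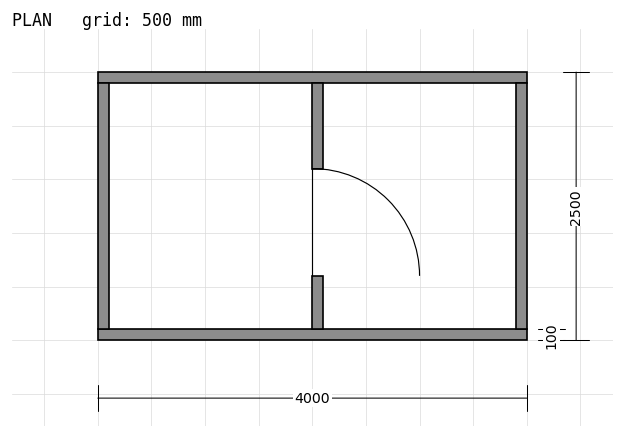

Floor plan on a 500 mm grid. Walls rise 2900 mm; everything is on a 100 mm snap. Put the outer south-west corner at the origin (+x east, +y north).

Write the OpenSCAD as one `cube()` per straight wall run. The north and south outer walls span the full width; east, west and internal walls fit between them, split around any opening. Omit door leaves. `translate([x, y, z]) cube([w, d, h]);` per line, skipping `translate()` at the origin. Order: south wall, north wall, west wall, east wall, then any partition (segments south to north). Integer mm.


cube([4000, 100, 2900]);
translate([0, 2400, 0]) cube([4000, 100, 2900]);
translate([0, 100, 0]) cube([100, 2300, 2900]);
translate([3900, 100, 0]) cube([100, 2300, 2900]);
translate([2000, 100, 0]) cube([100, 500, 2900]);
translate([2000, 1600, 0]) cube([100, 800, 2900]);


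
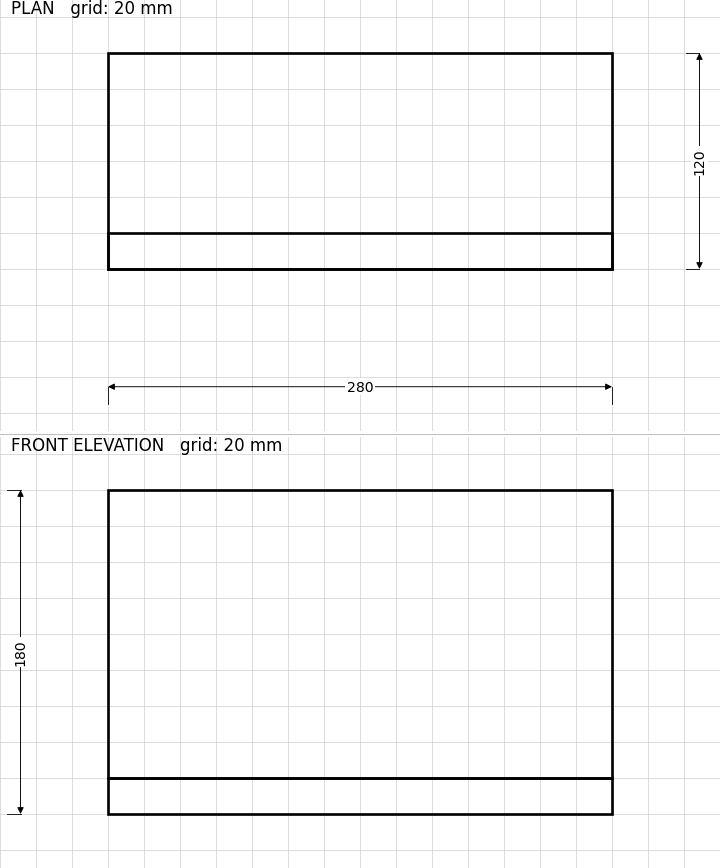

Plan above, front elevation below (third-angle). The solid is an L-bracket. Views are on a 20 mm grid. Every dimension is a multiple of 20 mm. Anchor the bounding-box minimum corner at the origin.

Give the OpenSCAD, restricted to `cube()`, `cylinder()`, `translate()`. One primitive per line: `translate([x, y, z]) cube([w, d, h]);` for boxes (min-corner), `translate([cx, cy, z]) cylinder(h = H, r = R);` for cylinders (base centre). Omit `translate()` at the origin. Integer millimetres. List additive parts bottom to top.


cube([280, 120, 20]);
translate([0, 0, 20]) cube([280, 20, 160]);


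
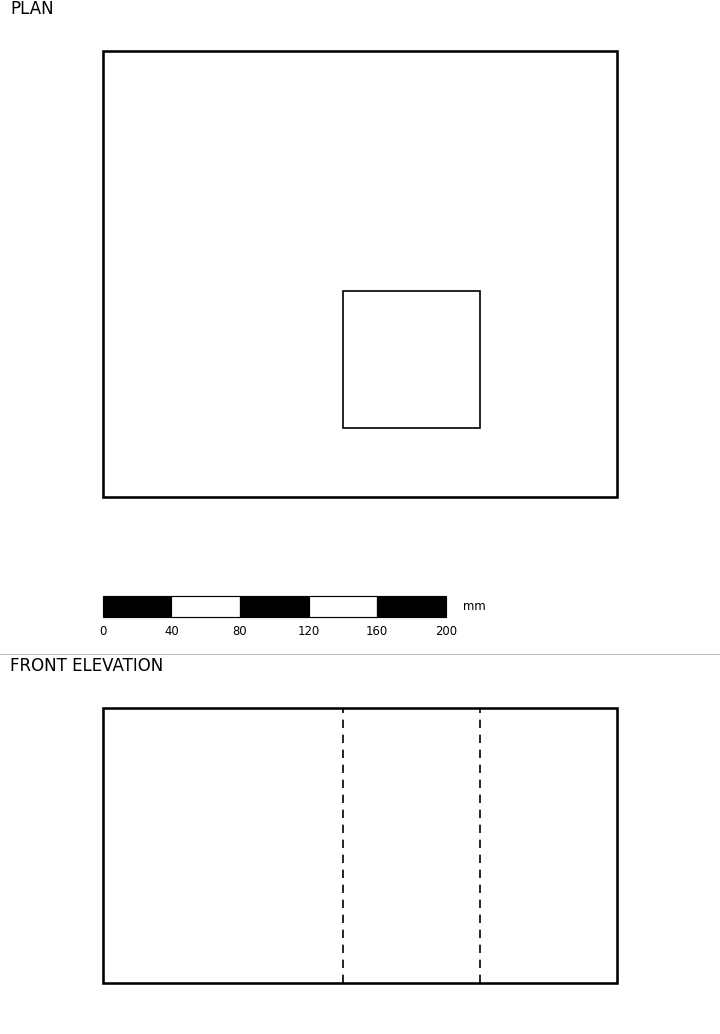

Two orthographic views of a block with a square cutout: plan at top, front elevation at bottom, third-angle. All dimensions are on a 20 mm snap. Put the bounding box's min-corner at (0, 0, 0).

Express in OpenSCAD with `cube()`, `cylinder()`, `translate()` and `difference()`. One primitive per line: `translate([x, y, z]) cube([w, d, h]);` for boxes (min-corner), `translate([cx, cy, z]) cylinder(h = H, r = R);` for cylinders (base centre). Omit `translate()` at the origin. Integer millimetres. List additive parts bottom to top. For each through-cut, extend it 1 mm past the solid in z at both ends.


difference() {
  cube([300, 260, 160]);
  translate([140, 40, -1]) cube([80, 80, 162]);
}


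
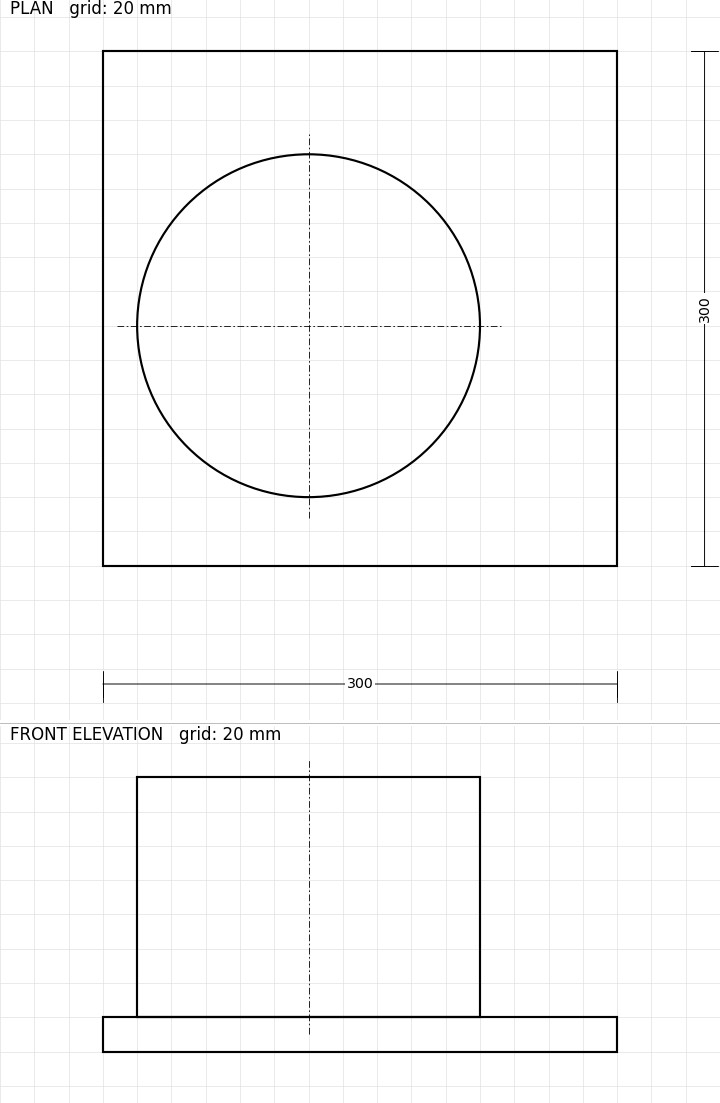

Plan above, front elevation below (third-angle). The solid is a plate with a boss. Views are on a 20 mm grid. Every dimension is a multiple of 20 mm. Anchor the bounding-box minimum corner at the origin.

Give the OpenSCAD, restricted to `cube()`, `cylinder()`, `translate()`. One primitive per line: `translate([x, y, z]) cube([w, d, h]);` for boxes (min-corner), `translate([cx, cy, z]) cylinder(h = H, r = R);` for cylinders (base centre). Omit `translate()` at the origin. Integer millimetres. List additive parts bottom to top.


cube([300, 300, 20]);
translate([120, 140, 20]) cylinder(h = 140, r = 100);
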